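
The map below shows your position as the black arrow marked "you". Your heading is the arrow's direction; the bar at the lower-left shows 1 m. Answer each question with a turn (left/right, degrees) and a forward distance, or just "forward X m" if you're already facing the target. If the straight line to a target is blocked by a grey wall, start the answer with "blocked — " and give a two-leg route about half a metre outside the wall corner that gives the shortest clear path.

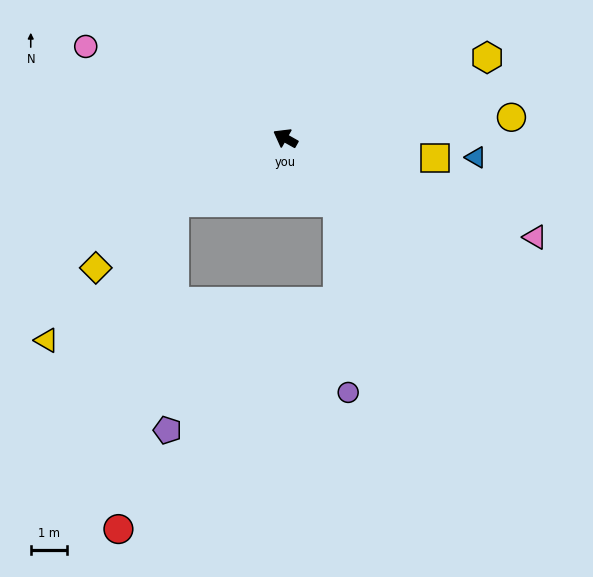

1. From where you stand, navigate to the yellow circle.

turn right 145°, forward 6.3 m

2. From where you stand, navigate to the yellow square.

turn right 158°, forward 4.2 m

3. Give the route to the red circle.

blocked — turn left 59°, forward 3.6 m, then turn left 51°, forward 9.3 m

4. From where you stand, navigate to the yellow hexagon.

turn right 129°, forward 6.1 m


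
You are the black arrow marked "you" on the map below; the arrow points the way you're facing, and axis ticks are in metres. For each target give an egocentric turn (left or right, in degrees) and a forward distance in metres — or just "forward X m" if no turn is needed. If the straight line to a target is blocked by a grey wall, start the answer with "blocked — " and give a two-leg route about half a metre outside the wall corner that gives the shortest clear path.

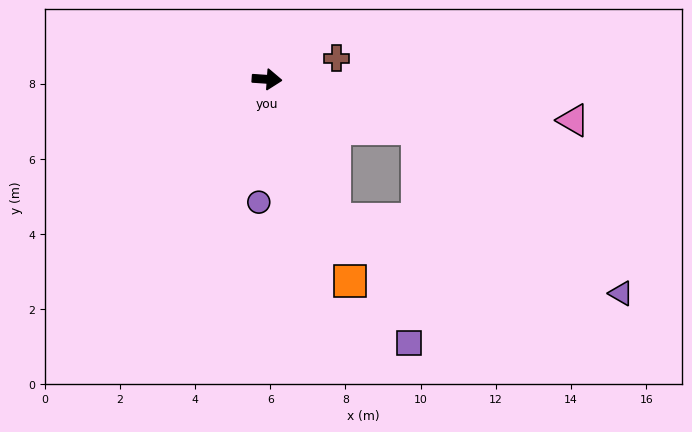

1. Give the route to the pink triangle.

turn right 4°, forward 8.2 m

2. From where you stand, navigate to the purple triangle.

blocked — turn right 15°, forward 4.2 m, then turn right 20°, forward 7.0 m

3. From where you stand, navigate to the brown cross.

turn left 21°, forward 1.9 m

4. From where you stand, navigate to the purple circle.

turn right 90°, forward 3.3 m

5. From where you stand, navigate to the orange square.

turn right 64°, forward 5.8 m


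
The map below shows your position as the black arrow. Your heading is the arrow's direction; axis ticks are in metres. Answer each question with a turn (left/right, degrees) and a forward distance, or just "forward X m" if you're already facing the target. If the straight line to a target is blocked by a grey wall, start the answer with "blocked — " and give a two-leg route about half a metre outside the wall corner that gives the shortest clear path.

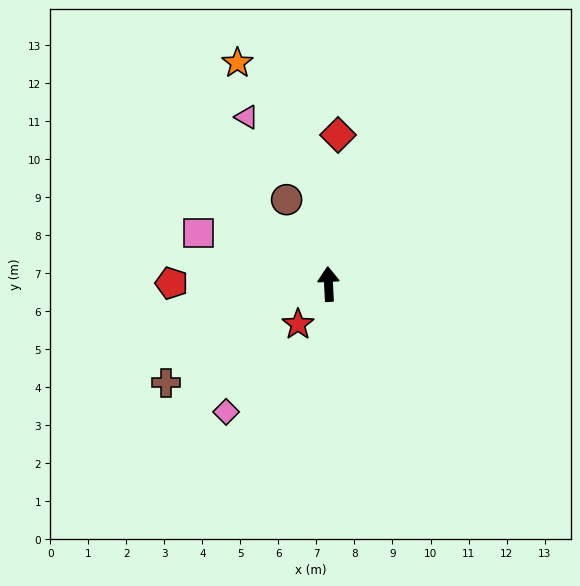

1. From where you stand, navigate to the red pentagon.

turn left 87°, forward 4.1 m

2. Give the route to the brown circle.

turn left 24°, forward 2.5 m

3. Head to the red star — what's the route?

turn left 140°, forward 1.3 m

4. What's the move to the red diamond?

turn right 6°, forward 3.9 m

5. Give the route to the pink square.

turn left 66°, forward 3.7 m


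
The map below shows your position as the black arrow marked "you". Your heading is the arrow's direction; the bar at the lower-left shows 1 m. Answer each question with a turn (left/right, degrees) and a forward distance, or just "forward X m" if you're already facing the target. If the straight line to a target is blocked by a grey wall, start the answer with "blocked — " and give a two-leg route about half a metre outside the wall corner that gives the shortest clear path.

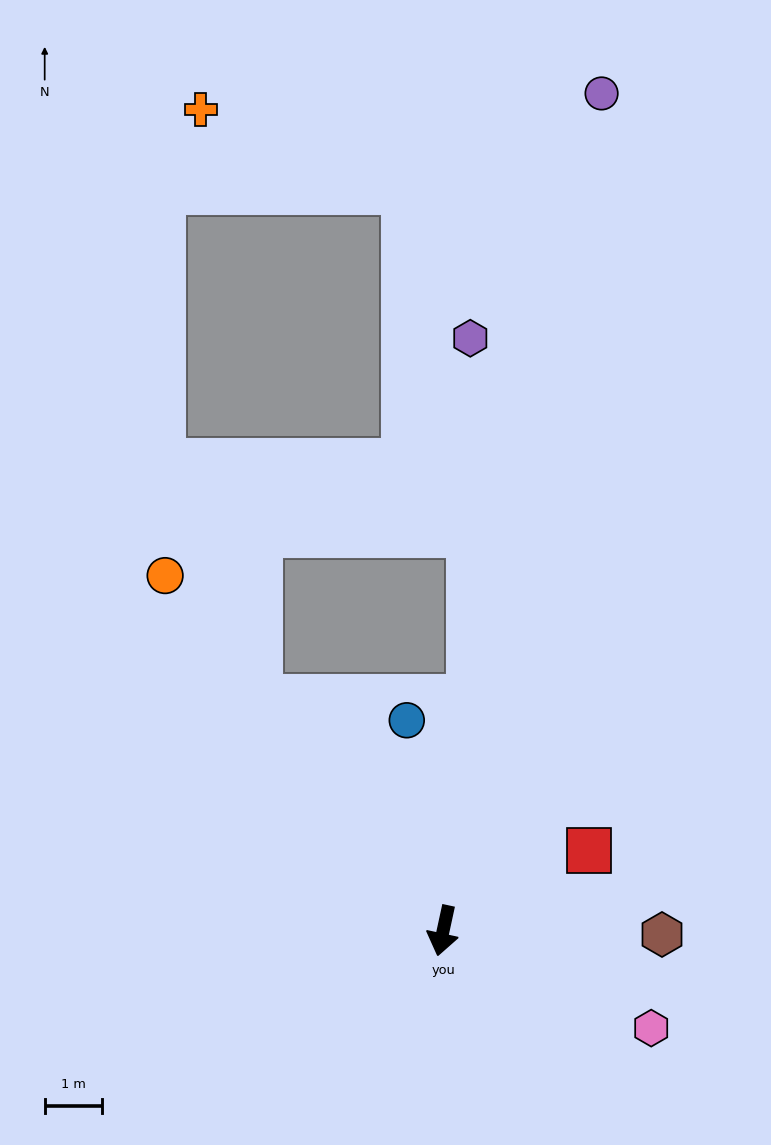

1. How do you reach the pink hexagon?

turn left 77°, forward 4.0 m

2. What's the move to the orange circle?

turn right 130°, forward 7.9 m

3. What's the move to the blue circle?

turn right 158°, forward 3.7 m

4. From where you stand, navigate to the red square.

turn left 131°, forward 2.9 m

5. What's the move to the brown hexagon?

turn left 101°, forward 3.8 m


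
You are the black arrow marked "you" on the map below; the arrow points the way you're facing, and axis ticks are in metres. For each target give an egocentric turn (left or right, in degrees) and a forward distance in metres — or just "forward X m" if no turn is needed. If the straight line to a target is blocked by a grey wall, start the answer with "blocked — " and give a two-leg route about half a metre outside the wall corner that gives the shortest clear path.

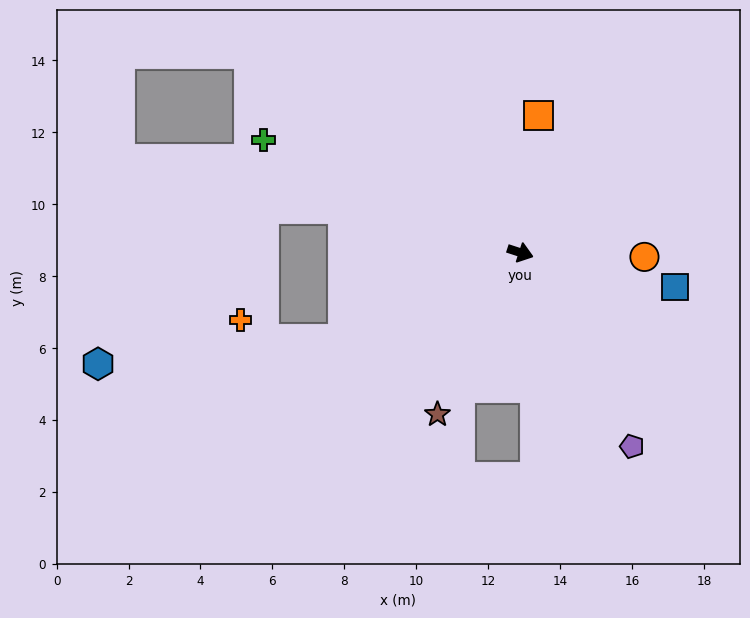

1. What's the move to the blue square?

turn left 6°, forward 4.4 m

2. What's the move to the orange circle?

turn left 16°, forward 3.5 m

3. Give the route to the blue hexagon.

blocked — turn right 136°, forward 5.5 m, then turn right 20°, forward 6.8 m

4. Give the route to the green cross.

turn left 174°, forward 7.8 m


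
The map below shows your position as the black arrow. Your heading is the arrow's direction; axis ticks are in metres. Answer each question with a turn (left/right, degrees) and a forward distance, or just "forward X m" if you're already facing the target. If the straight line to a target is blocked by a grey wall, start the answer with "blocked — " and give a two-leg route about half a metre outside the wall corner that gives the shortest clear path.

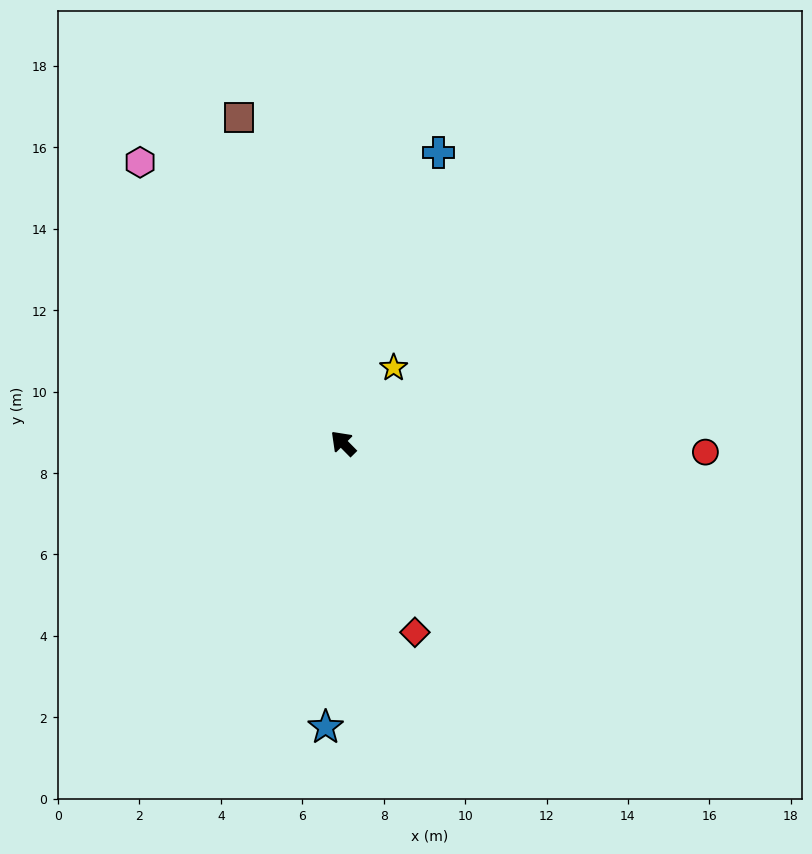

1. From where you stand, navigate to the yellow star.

turn right 78°, forward 2.2 m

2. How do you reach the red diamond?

turn left 156°, forward 5.0 m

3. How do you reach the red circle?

turn right 136°, forward 8.9 m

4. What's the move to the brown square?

turn right 27°, forward 8.4 m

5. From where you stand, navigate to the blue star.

turn left 132°, forward 7.0 m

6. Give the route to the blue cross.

turn right 63°, forward 7.5 m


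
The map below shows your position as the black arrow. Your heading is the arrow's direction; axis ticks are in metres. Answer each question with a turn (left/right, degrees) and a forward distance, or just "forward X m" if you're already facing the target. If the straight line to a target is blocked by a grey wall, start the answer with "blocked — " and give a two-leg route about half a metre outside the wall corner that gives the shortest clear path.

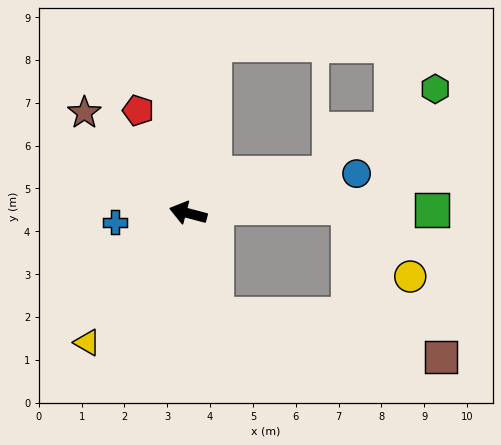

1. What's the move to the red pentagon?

turn right 49°, forward 2.7 m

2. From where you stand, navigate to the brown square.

blocked — turn left 120°, forward 2.5 m, then turn left 64°, forward 5.3 m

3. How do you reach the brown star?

turn right 29°, forward 3.4 m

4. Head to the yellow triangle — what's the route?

turn left 67°, forward 3.8 m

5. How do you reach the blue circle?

turn right 152°, forward 4.0 m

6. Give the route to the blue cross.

turn left 22°, forward 1.7 m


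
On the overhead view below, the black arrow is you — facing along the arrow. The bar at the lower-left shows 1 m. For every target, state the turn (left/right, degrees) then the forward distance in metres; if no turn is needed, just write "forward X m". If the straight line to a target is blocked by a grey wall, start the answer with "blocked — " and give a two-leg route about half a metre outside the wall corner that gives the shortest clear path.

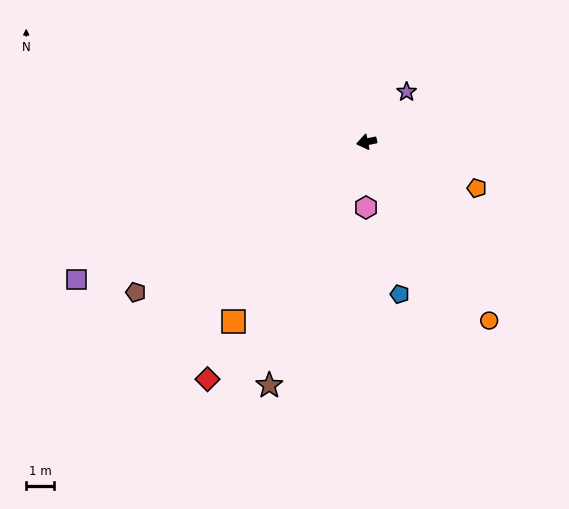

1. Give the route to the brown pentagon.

turn left 22°, forward 9.8 m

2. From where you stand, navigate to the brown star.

turn left 57°, forward 9.3 m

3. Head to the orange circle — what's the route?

turn left 113°, forward 7.7 m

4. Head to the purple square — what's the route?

turn left 14°, forward 11.4 m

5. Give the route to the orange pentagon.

turn left 146°, forward 4.3 m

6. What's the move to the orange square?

turn left 42°, forward 8.0 m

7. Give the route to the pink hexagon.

turn left 78°, forward 2.3 m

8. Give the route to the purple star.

turn right 140°, forward 2.3 m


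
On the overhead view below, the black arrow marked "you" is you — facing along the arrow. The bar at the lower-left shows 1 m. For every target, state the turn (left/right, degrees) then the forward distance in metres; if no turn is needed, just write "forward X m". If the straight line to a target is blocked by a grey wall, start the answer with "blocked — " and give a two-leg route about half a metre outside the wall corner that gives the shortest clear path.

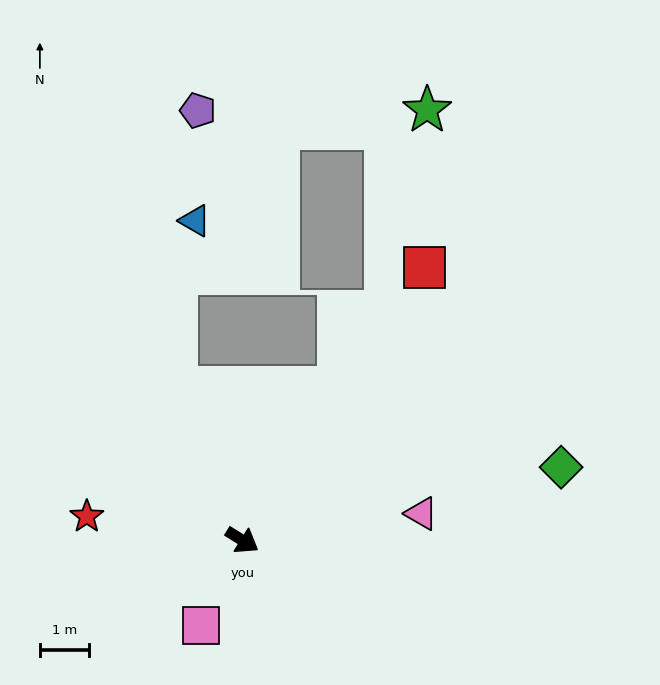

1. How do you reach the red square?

turn left 88°, forward 6.7 m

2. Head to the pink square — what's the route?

turn right 84°, forward 1.9 m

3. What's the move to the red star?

turn right 157°, forward 3.2 m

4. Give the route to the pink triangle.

turn left 40°, forward 3.7 m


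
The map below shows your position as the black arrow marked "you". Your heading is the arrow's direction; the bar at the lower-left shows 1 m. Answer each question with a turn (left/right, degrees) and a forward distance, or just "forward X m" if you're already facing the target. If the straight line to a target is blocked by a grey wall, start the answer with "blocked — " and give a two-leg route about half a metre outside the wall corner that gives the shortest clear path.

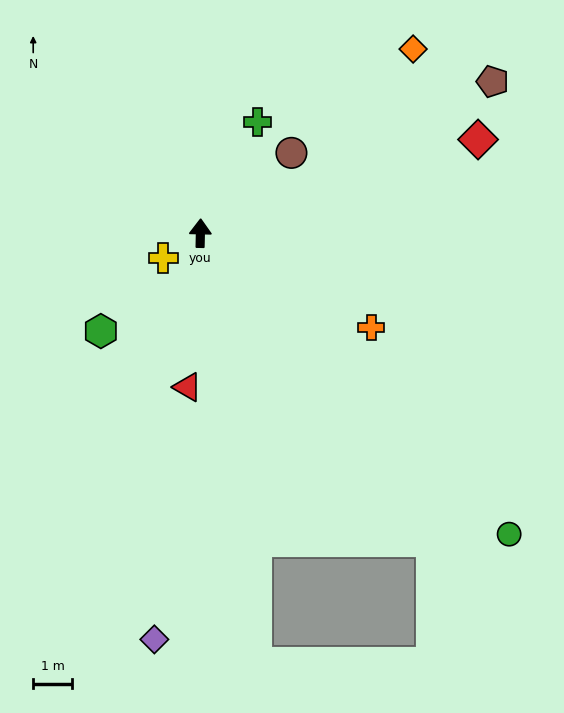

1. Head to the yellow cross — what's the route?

turn left 125°, forward 1.1 m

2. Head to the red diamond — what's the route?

turn right 70°, forward 7.5 m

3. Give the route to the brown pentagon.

turn right 61°, forward 8.5 m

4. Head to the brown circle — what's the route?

turn right 47°, forward 3.1 m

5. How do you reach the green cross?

turn right 26°, forward 3.2 m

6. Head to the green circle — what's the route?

turn right 133°, forward 11.1 m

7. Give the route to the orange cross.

turn right 118°, forward 5.0 m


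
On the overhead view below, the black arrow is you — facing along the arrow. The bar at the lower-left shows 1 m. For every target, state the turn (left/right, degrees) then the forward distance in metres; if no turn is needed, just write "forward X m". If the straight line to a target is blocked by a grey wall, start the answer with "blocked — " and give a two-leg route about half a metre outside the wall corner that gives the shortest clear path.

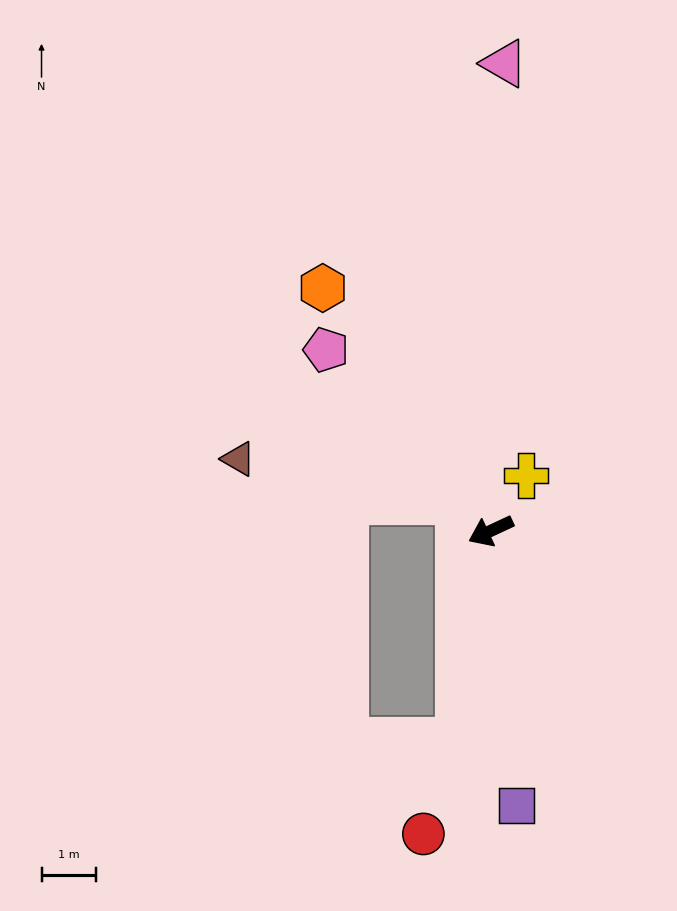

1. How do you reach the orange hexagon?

turn right 80°, forward 5.4 m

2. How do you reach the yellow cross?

turn right 147°, forward 1.2 m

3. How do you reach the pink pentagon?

turn right 73°, forward 4.5 m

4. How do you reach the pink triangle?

turn right 117°, forward 8.6 m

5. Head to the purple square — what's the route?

turn left 70°, forward 5.1 m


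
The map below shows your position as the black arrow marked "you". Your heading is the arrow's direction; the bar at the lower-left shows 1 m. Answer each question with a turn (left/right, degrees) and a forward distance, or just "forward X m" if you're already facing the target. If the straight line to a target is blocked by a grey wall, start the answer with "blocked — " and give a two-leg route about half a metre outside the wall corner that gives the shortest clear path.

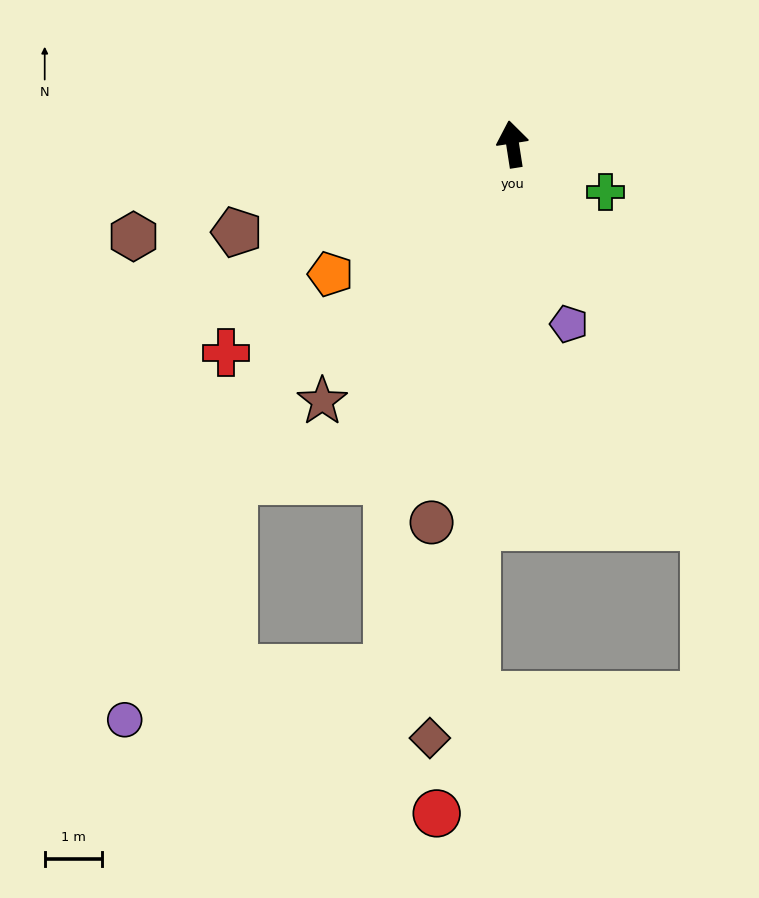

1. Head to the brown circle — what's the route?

turn left 159°, forward 6.8 m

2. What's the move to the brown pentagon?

turn left 99°, forward 5.1 m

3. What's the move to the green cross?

turn right 126°, forward 1.8 m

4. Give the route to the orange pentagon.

turn left 117°, forward 3.9 m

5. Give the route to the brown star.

turn left 135°, forward 5.6 m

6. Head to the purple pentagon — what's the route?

turn right 171°, forward 3.3 m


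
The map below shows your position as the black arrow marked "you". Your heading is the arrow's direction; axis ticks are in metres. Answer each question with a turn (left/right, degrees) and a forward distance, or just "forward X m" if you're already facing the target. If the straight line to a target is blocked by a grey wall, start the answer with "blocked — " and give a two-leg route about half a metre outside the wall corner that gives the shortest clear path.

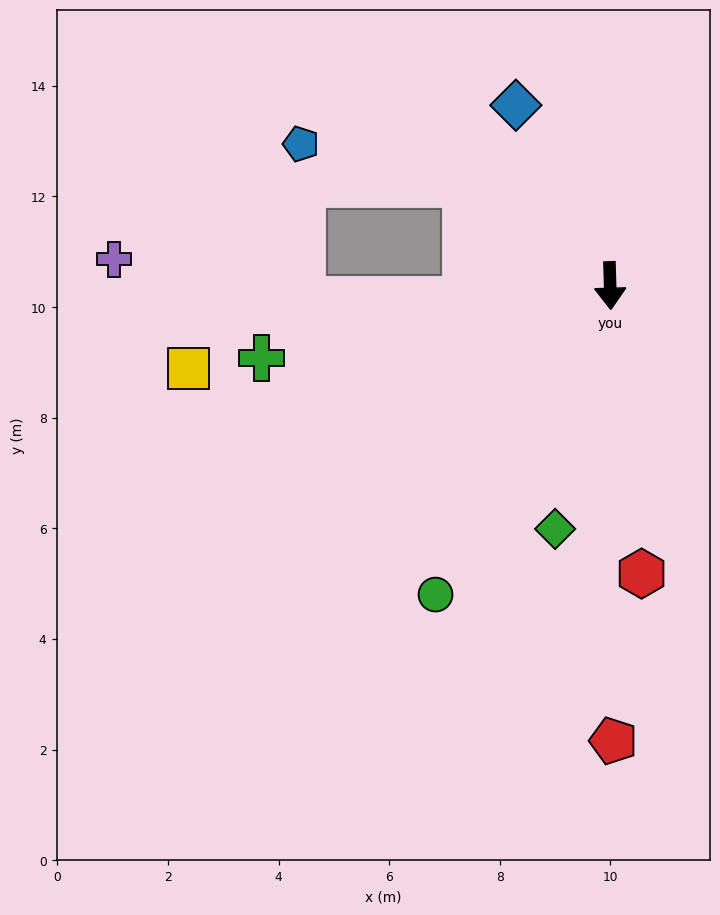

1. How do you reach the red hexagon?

turn left 5°, forward 5.2 m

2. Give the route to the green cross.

turn right 80°, forward 6.4 m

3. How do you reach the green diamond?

turn right 14°, forward 4.5 m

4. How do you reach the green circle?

turn right 31°, forward 6.4 m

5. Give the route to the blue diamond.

turn right 154°, forward 3.7 m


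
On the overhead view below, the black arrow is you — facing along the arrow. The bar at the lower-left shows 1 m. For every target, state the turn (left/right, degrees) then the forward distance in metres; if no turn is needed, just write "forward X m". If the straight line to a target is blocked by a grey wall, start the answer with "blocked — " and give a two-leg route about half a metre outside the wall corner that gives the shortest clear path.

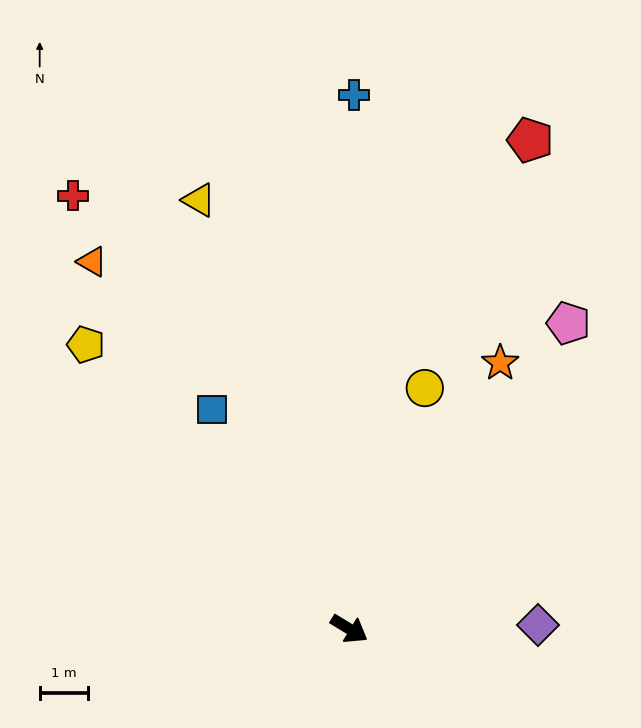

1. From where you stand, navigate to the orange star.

turn left 92°, forward 6.3 m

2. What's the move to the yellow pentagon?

turn left 164°, forward 8.0 m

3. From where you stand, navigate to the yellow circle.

turn left 104°, forward 5.2 m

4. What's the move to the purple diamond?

turn left 33°, forward 3.9 m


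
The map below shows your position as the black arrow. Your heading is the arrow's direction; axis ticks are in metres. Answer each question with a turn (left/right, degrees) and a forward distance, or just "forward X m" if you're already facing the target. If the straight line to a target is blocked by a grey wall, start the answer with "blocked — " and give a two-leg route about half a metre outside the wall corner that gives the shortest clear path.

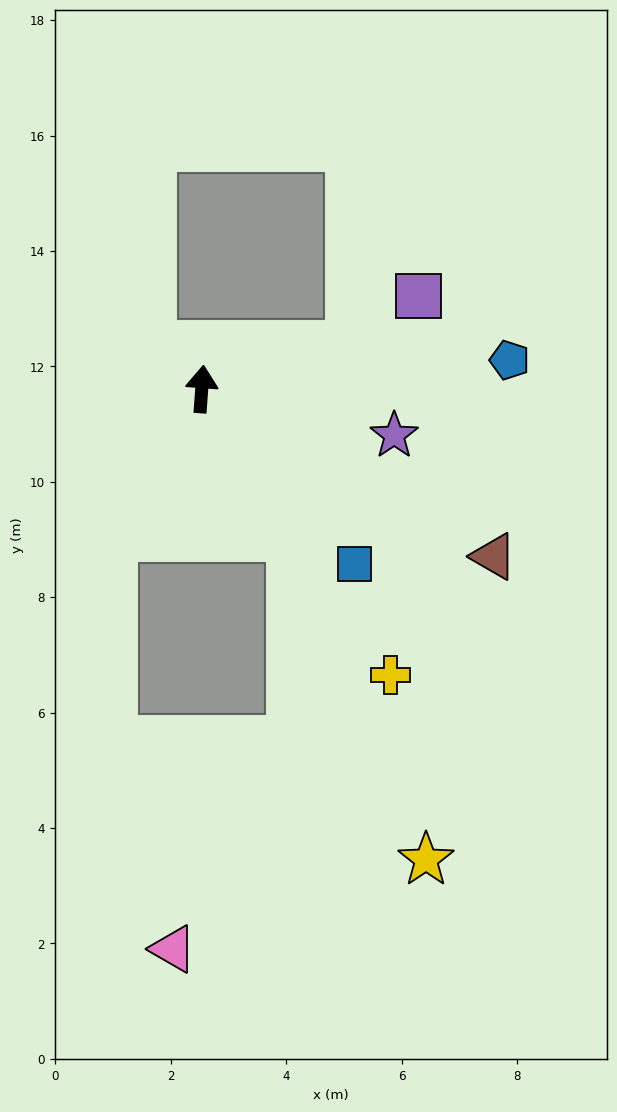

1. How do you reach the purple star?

turn right 99°, forward 3.4 m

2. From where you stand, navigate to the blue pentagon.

turn right 80°, forward 5.4 m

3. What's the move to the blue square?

turn right 135°, forward 4.0 m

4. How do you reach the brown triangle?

turn right 116°, forward 5.8 m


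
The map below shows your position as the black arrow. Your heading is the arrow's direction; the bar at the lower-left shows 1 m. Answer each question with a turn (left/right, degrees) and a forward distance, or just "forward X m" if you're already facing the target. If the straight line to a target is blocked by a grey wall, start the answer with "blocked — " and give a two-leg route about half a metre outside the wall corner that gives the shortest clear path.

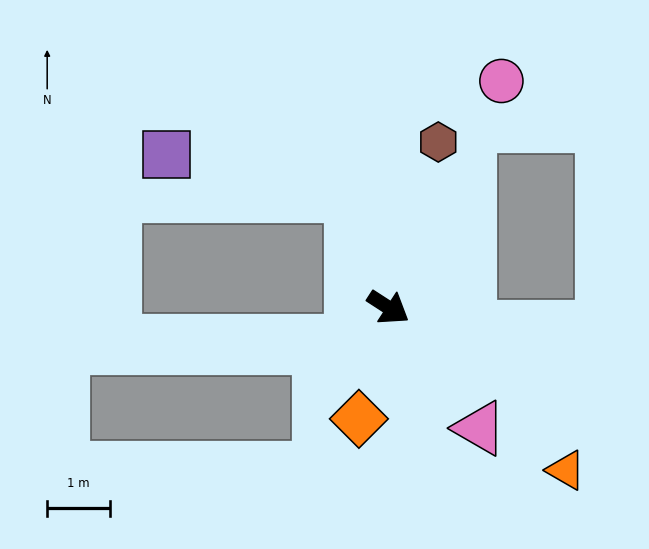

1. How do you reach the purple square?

blocked — turn left 141°, forward 1.9 m, then turn left 60°, forward 3.0 m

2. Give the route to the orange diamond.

turn right 72°, forward 1.8 m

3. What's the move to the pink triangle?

turn right 20°, forward 2.4 m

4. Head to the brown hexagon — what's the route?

turn left 106°, forward 2.7 m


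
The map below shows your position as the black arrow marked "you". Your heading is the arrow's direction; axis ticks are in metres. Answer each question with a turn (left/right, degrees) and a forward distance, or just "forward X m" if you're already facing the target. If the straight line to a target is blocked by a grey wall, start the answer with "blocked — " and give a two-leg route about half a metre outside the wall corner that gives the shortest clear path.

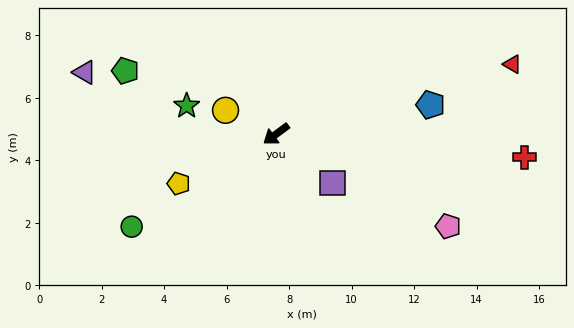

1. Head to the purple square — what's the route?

turn left 103°, forward 2.4 m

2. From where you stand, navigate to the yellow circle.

turn right 62°, forward 1.8 m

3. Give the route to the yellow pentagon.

turn right 9°, forward 3.5 m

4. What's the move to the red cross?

turn left 138°, forward 8.0 m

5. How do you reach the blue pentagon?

turn left 154°, forward 5.0 m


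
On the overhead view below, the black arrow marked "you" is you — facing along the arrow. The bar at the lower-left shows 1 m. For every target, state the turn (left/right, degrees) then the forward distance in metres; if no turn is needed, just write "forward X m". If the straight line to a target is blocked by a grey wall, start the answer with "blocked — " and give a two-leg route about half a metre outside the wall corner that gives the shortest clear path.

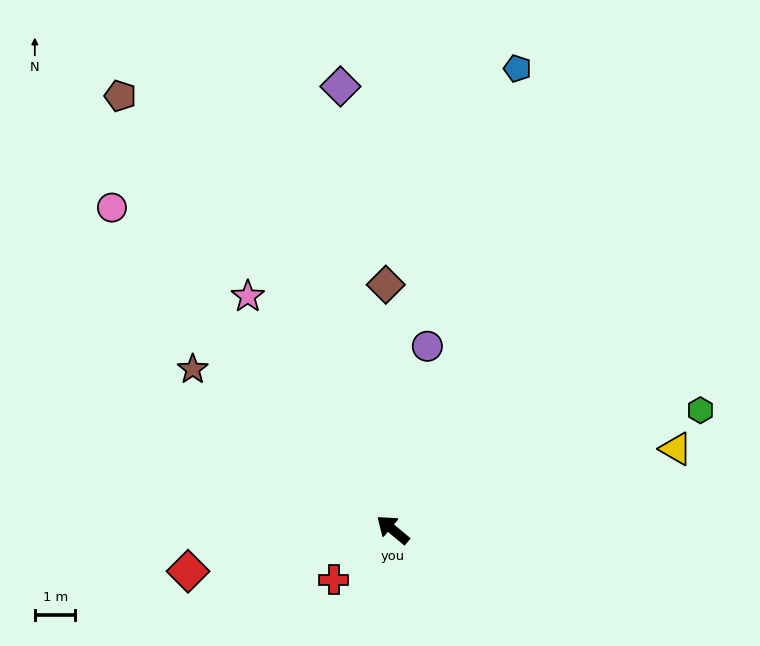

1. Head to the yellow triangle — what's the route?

turn right 124°, forward 7.2 m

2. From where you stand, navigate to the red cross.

turn left 80°, forward 1.9 m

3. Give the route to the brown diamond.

turn right 49°, forward 6.0 m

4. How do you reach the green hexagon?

turn right 119°, forward 8.1 m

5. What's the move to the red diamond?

turn left 51°, forward 5.1 m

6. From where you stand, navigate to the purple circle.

turn right 61°, forward 4.6 m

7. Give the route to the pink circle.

turn right 9°, forward 10.5 m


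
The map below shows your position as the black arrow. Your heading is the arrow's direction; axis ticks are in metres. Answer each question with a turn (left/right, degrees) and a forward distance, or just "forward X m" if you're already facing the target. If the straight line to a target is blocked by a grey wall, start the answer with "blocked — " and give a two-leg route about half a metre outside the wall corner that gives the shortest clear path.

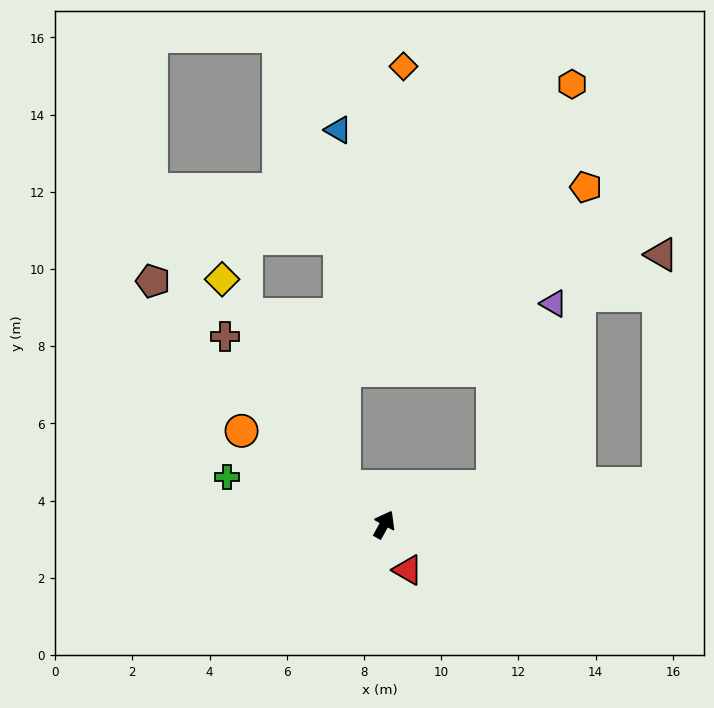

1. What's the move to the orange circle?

turn left 86°, forward 4.4 m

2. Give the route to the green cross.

turn left 102°, forward 4.3 m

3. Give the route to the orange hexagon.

blocked — turn right 42°, forward 3.0 m, then turn left 60°, forward 10.6 m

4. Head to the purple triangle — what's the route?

blocked — turn right 42°, forward 3.0 m, then turn left 52°, forward 5.0 m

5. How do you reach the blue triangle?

blocked — turn left 75°, forward 1.4 m, then turn right 45°, forward 9.2 m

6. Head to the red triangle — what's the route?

turn right 124°, forward 1.3 m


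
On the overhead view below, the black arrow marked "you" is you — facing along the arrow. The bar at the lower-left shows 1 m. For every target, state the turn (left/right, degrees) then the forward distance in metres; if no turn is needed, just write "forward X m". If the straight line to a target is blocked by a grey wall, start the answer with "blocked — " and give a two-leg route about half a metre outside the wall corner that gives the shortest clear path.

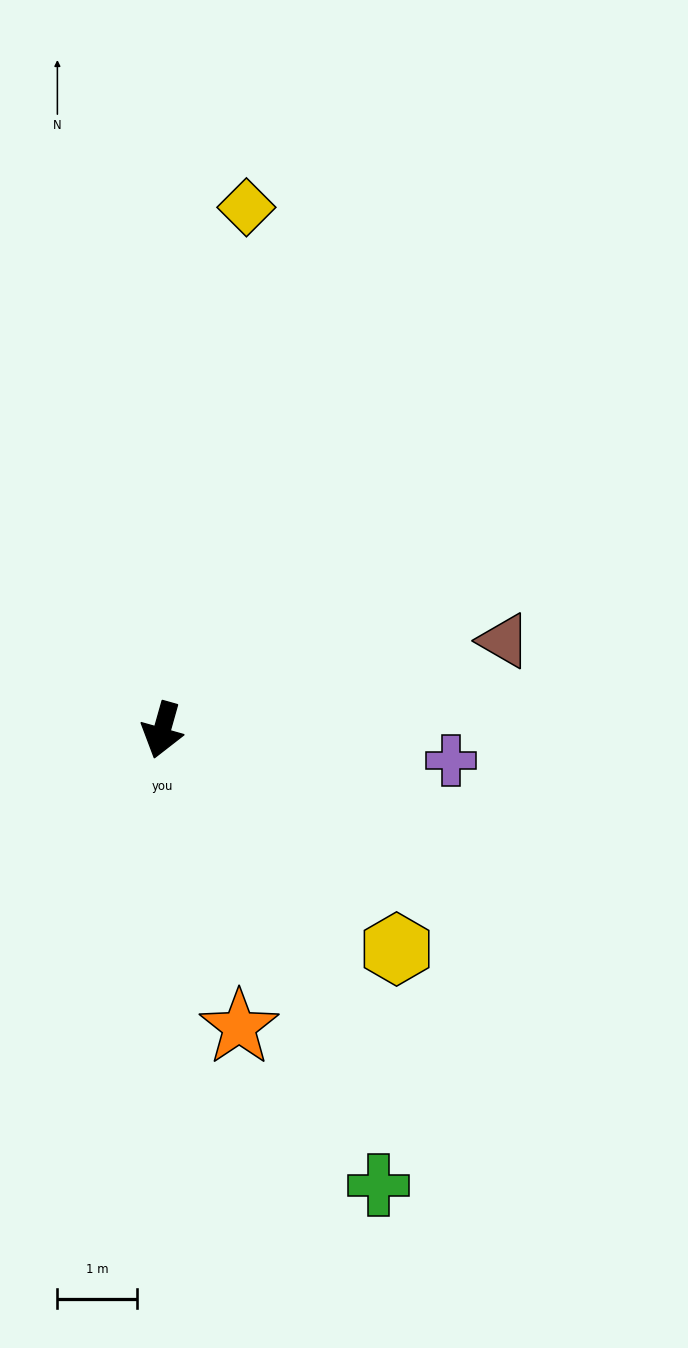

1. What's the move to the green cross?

turn left 41°, forward 6.3 m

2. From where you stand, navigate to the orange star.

turn left 30°, forward 3.8 m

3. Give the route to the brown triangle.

turn left 120°, forward 4.4 m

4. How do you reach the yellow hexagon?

turn left 63°, forward 4.0 m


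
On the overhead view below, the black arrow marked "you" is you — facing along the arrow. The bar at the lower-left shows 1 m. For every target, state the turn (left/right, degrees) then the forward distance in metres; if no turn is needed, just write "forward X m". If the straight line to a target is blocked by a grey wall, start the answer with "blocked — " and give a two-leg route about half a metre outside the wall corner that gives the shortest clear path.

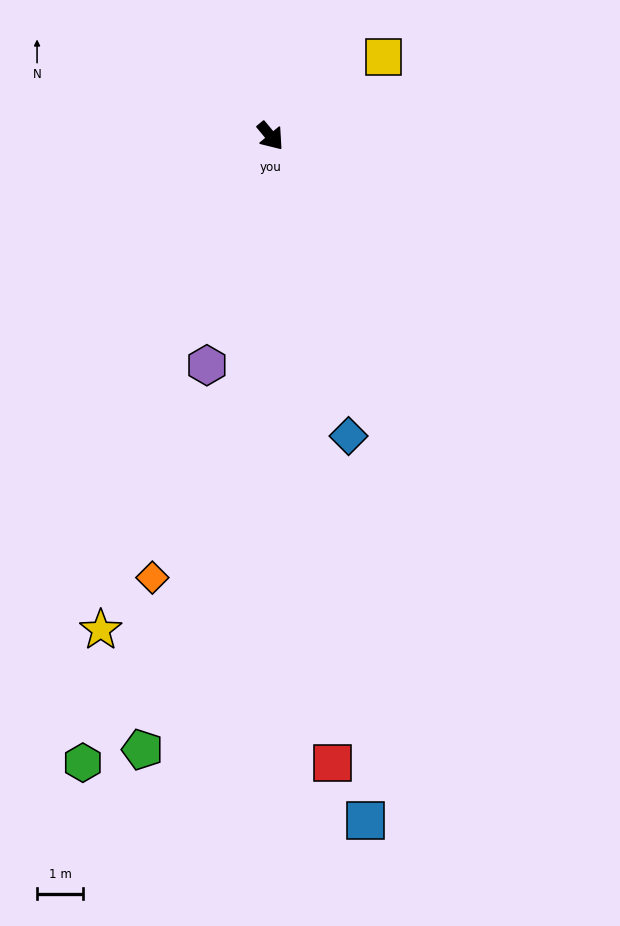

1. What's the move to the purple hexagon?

turn right 55°, forward 5.2 m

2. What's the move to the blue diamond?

turn right 25°, forward 6.7 m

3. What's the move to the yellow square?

turn left 85°, forward 3.0 m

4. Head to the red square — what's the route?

turn right 34°, forward 13.7 m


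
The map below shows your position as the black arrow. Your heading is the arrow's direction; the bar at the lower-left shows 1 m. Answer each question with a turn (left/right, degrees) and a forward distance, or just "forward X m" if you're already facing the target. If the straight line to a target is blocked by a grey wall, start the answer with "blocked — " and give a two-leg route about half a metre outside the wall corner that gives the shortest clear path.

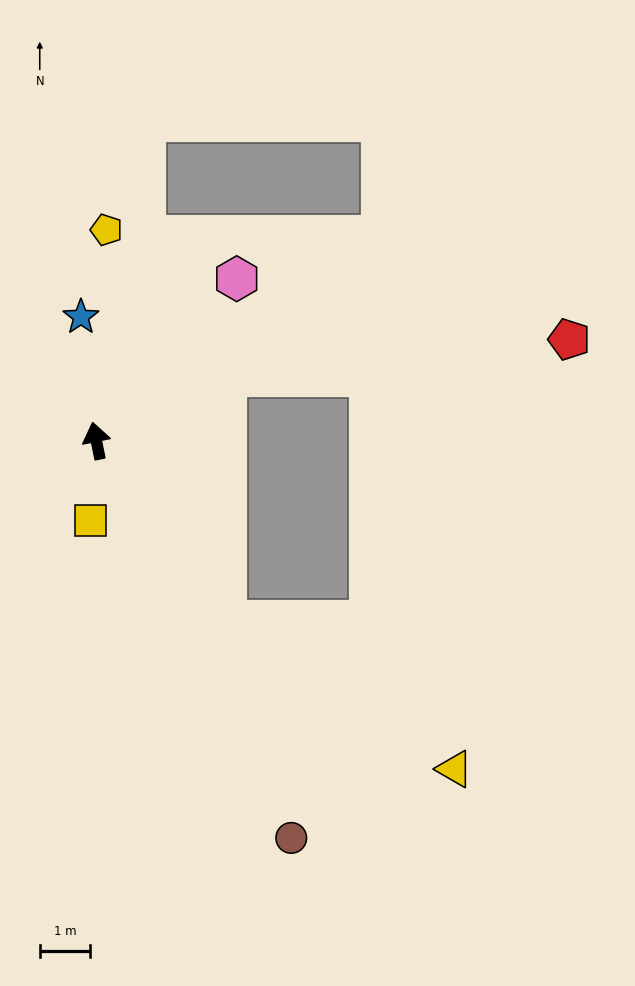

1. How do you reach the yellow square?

turn left 164°, forward 1.6 m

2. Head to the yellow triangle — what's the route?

blocked — turn right 156°, forward 4.4 m, then turn left 22°, forward 5.4 m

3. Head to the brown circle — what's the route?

turn right 165°, forward 8.7 m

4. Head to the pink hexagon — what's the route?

turn right 52°, forward 4.2 m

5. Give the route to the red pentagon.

blocked — turn right 75°, forward 2.8 m, then turn right 21°, forward 6.8 m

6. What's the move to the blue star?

turn right 4°, forward 2.5 m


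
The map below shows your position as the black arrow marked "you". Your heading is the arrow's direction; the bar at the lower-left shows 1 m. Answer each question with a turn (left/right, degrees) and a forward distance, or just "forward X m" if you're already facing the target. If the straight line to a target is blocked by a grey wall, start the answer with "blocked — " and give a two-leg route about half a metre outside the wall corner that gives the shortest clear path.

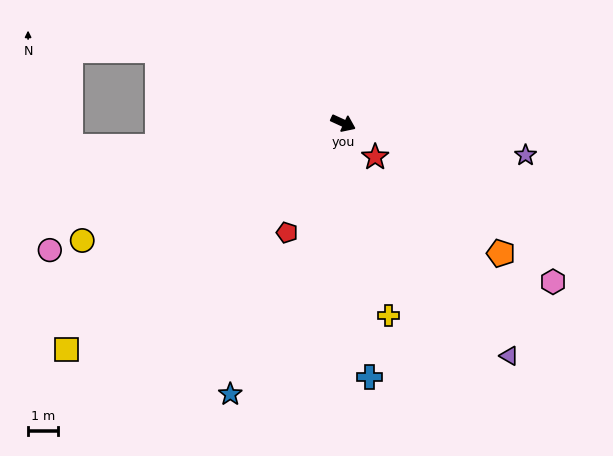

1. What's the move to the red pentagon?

turn right 93°, forward 4.1 m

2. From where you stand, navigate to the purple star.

turn left 15°, forward 6.2 m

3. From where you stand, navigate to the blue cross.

turn right 59°, forward 8.5 m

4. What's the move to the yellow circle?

turn right 131°, forward 9.5 m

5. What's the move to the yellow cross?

turn right 52°, forward 6.6 m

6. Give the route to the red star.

turn right 22°, forward 1.6 m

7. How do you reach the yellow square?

turn right 116°, forward 11.9 m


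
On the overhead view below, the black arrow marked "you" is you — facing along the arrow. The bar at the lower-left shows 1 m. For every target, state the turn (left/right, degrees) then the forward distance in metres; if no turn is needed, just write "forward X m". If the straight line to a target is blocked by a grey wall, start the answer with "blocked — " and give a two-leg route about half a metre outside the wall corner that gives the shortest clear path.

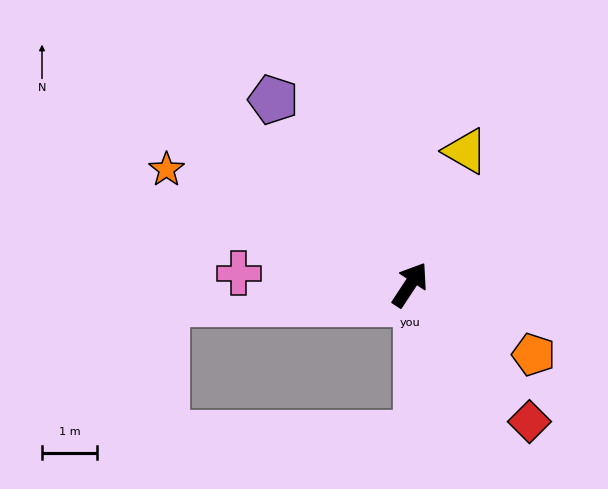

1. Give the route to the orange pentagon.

turn right 86°, forward 2.6 m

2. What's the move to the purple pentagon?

turn left 70°, forward 4.2 m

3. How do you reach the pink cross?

turn left 120°, forward 3.1 m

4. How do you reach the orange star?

turn left 98°, forward 4.9 m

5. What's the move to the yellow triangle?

turn left 11°, forward 2.6 m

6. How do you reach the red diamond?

turn right 106°, forward 3.3 m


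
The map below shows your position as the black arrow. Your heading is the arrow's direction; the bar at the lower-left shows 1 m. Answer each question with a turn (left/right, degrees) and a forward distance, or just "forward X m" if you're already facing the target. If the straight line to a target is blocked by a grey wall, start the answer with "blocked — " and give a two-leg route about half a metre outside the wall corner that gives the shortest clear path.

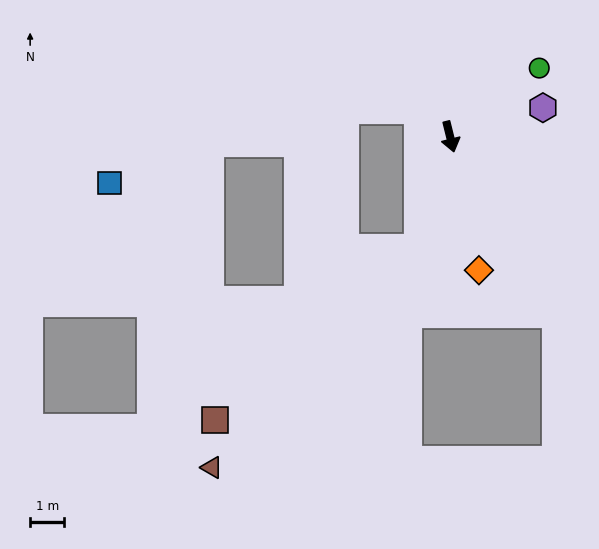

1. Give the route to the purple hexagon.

turn left 93°, forward 2.8 m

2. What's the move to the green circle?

turn left 114°, forward 3.3 m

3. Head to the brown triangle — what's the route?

blocked — turn right 30°, forward 3.4 m, then turn right 27°, forward 8.8 m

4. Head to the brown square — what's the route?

blocked — turn right 30°, forward 3.4 m, then turn right 34°, forward 7.8 m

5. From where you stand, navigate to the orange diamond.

forward 4.0 m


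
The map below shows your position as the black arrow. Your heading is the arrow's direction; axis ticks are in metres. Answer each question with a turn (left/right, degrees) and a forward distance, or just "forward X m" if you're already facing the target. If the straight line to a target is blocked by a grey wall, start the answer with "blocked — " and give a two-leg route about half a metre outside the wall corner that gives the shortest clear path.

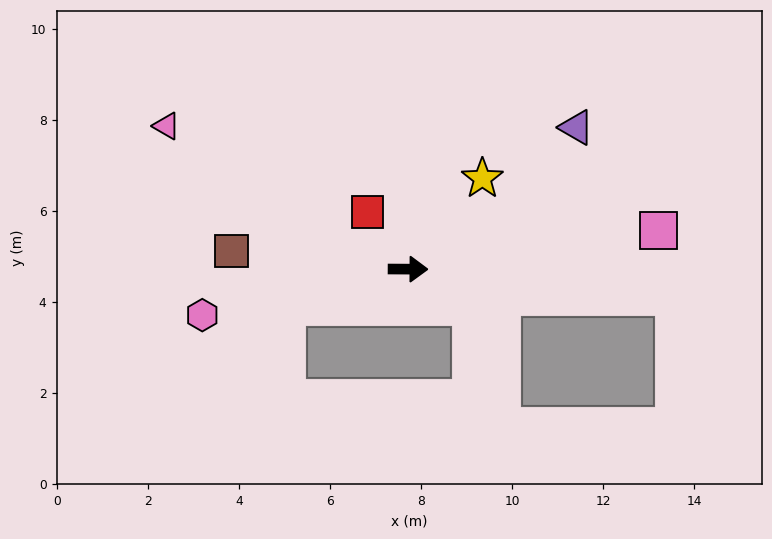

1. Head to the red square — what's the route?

turn left 126°, forward 1.5 m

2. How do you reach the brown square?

turn left 174°, forward 3.9 m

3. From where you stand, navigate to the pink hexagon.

turn right 167°, forward 4.6 m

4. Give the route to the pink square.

turn left 9°, forward 5.6 m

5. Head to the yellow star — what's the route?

turn left 51°, forward 2.6 m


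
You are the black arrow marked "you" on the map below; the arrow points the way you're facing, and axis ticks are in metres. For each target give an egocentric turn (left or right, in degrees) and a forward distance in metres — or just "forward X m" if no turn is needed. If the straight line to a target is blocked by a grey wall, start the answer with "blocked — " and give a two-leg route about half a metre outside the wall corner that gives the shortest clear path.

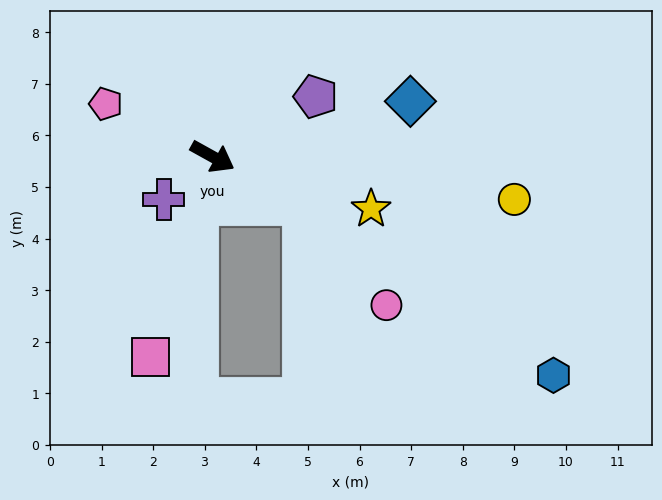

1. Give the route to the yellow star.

turn left 11°, forward 3.2 m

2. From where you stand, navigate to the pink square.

turn right 78°, forward 4.1 m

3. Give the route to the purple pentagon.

turn left 59°, forward 2.3 m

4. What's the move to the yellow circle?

turn left 21°, forward 5.9 m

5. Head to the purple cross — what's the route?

turn right 110°, forward 1.3 m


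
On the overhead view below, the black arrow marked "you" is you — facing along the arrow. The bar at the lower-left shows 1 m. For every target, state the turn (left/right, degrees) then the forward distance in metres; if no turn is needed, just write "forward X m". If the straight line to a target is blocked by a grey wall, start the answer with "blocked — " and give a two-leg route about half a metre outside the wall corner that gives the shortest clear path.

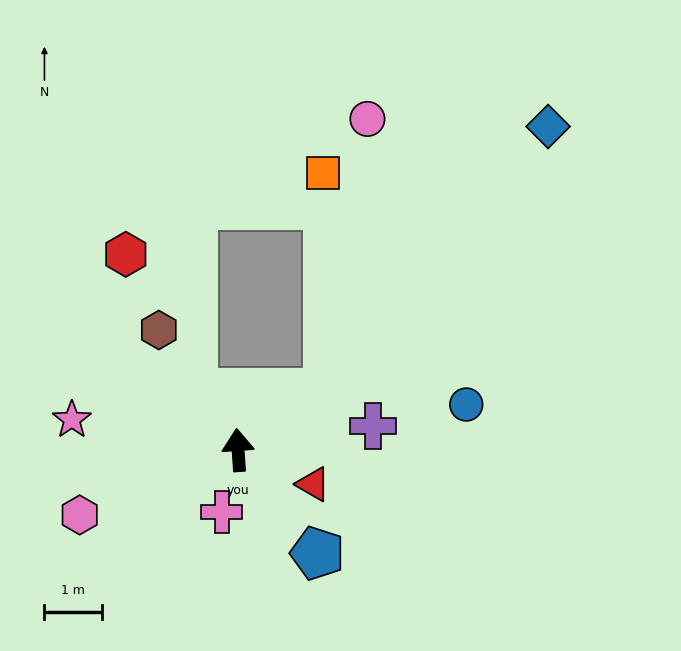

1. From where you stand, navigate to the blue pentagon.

turn right 146°, forward 2.3 m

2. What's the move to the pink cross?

turn left 161°, forward 1.1 m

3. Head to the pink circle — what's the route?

blocked — turn right 61°, forward 1.9 m, then turn left 49°, forward 4.8 m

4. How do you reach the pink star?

turn left 76°, forward 2.9 m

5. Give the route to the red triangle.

turn right 119°, forward 1.4 m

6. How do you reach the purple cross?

turn right 84°, forward 2.4 m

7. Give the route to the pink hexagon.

turn left 108°, forward 3.0 m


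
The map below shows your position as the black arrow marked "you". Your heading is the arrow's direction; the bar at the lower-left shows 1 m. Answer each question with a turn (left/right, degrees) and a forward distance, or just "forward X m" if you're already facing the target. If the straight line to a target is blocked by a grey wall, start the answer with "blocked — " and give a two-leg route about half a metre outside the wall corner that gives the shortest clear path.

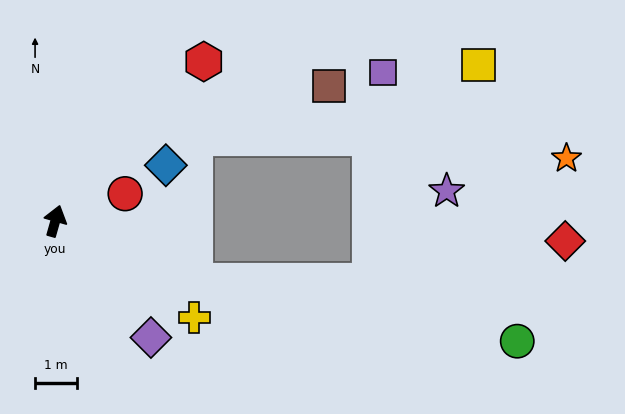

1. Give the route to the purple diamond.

turn right 125°, forward 3.6 m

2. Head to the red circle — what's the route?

turn right 53°, forward 1.8 m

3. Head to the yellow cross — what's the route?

turn right 109°, forward 4.0 m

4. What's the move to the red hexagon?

turn right 27°, forward 5.2 m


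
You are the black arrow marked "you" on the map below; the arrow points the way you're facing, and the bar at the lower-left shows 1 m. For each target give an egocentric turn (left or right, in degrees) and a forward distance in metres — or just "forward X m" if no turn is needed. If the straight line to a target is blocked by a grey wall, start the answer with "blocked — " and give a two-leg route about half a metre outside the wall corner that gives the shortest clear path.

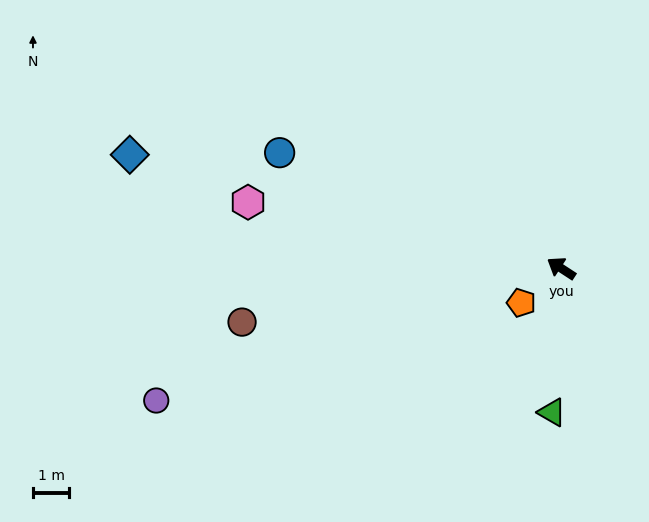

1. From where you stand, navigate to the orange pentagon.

turn left 74°, forward 1.5 m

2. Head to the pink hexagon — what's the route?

turn left 21°, forward 8.8 m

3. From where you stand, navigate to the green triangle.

turn left 119°, forward 4.0 m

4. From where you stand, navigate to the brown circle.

turn left 43°, forward 8.9 m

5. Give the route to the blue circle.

turn left 11°, forward 8.4 m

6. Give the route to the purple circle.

turn left 51°, forward 11.7 m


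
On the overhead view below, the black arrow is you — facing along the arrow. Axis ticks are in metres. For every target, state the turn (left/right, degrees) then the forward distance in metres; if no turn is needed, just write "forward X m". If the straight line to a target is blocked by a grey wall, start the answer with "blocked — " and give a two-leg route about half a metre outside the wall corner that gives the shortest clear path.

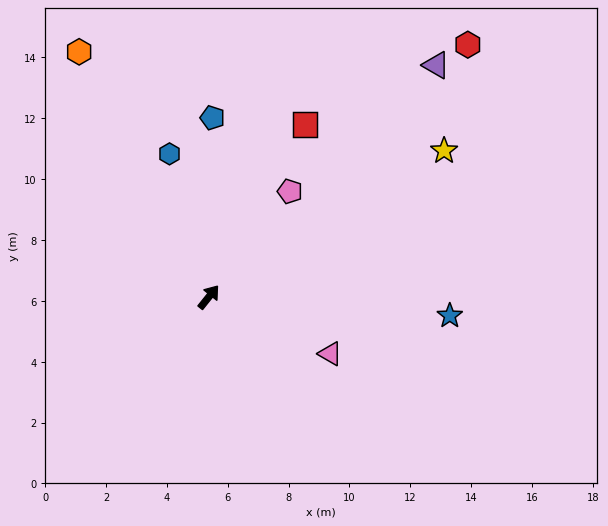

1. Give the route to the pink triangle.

turn right 76°, forward 4.4 m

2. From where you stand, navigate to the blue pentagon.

turn left 37°, forward 5.9 m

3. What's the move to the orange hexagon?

turn left 67°, forward 9.1 m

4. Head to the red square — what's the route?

turn left 10°, forward 6.5 m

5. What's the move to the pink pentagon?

forward 4.4 m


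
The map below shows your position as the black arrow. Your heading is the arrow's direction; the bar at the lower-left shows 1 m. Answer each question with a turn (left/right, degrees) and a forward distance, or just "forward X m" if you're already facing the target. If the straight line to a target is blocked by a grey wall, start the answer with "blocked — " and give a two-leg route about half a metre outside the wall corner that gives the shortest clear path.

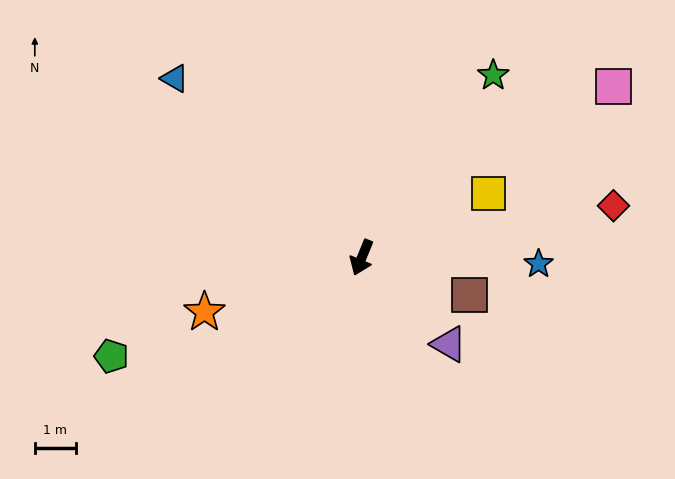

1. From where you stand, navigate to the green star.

turn left 166°, forward 5.4 m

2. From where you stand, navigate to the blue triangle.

turn right 112°, forward 6.3 m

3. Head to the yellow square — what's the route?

turn left 139°, forward 3.4 m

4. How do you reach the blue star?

turn left 110°, forward 4.3 m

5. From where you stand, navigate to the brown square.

turn left 93°, forward 2.8 m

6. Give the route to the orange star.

turn right 49°, forward 4.0 m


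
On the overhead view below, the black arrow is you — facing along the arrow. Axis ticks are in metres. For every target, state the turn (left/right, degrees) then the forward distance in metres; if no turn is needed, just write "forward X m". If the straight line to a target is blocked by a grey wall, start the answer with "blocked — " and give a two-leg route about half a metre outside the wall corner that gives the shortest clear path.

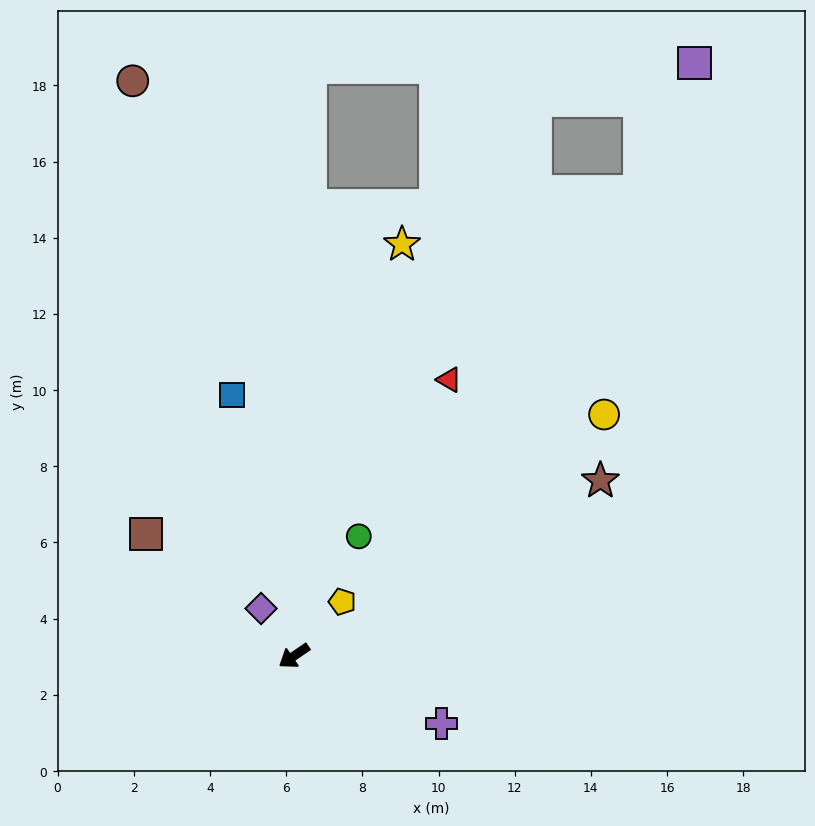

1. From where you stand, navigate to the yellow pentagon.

turn right 166°, forward 1.9 m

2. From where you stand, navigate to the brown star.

turn left 175°, forward 9.3 m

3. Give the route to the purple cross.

turn left 121°, forward 4.3 m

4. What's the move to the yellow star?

turn right 139°, forward 11.2 m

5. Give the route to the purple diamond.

turn right 90°, forward 1.5 m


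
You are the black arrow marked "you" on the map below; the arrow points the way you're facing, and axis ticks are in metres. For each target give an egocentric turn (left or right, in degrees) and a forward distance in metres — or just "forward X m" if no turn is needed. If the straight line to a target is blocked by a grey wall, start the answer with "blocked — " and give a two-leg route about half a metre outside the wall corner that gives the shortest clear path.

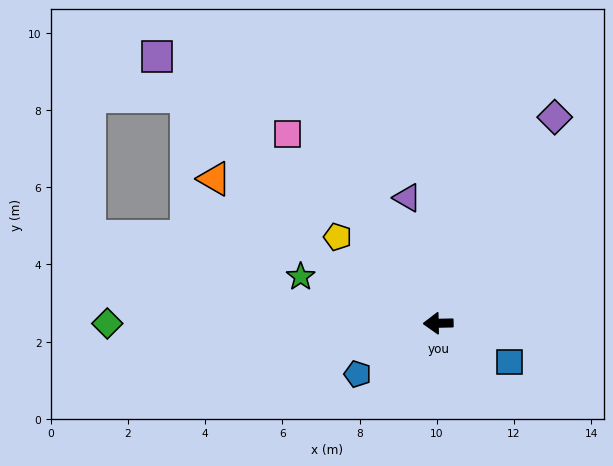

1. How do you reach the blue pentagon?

turn left 31°, forward 2.5 m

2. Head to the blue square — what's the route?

turn left 150°, forward 2.1 m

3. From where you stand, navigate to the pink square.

turn right 53°, forward 6.3 m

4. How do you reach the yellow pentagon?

turn right 42°, forward 3.4 m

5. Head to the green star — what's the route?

turn right 20°, forward 3.8 m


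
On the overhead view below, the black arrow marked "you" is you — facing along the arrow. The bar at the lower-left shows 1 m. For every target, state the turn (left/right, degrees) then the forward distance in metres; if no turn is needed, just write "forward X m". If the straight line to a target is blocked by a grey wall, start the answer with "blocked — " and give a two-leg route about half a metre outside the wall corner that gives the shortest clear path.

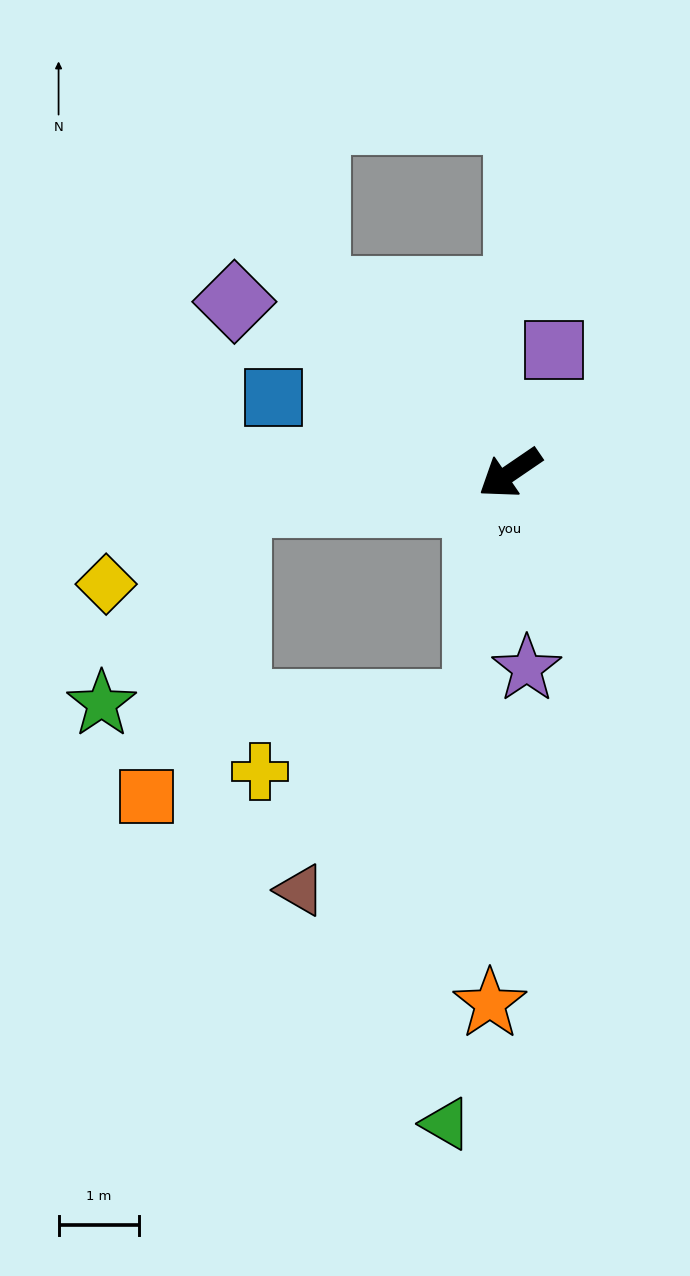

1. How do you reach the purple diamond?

turn right 66°, forward 4.1 m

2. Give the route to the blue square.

turn right 52°, forward 3.1 m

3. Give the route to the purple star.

turn left 61°, forward 2.5 m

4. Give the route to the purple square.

turn right 144°, forward 1.6 m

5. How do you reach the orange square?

blocked — turn right 28°, forward 3.4 m, then turn left 67°, forward 3.8 m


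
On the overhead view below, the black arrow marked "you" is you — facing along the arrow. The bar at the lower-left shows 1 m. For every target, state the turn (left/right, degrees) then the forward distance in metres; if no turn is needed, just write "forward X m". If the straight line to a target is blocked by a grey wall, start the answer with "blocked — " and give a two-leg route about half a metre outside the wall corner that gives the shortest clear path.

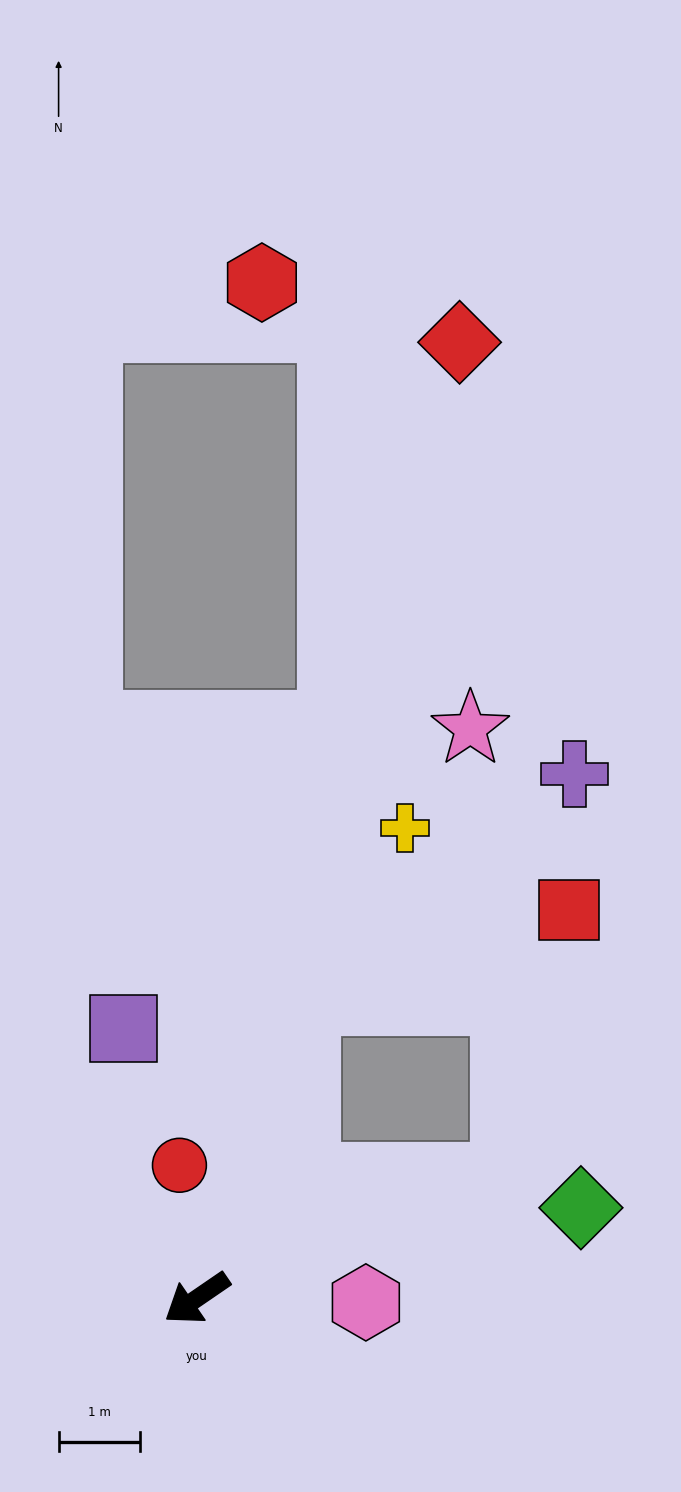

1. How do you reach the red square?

blocked — turn right 144°, forward 3.9 m, then turn right 52°, forward 3.4 m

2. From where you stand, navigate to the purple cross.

blocked — turn right 144°, forward 3.9 m, then turn right 30°, forward 4.3 m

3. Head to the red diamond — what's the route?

turn right 140°, forward 12.1 m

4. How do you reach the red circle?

turn right 117°, forward 1.6 m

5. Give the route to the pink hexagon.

turn left 144°, forward 2.1 m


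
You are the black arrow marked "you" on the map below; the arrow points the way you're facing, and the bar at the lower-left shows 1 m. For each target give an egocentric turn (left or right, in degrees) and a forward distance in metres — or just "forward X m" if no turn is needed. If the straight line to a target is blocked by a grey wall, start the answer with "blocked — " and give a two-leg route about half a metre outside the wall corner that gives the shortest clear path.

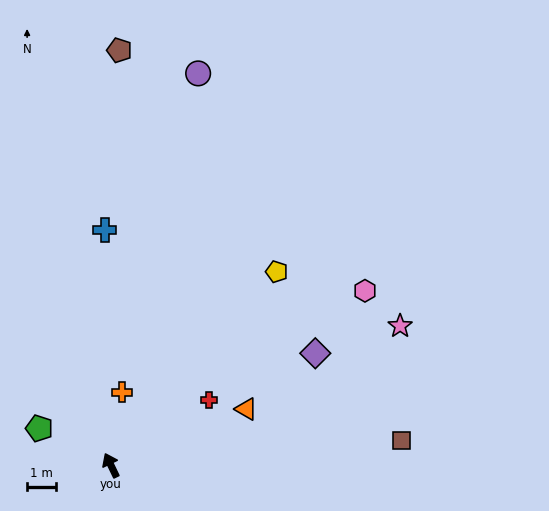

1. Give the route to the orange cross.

turn right 34°, forward 2.5 m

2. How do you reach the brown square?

turn right 111°, forward 10.0 m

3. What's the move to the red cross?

turn right 82°, forward 4.0 m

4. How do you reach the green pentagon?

turn left 37°, forward 2.7 m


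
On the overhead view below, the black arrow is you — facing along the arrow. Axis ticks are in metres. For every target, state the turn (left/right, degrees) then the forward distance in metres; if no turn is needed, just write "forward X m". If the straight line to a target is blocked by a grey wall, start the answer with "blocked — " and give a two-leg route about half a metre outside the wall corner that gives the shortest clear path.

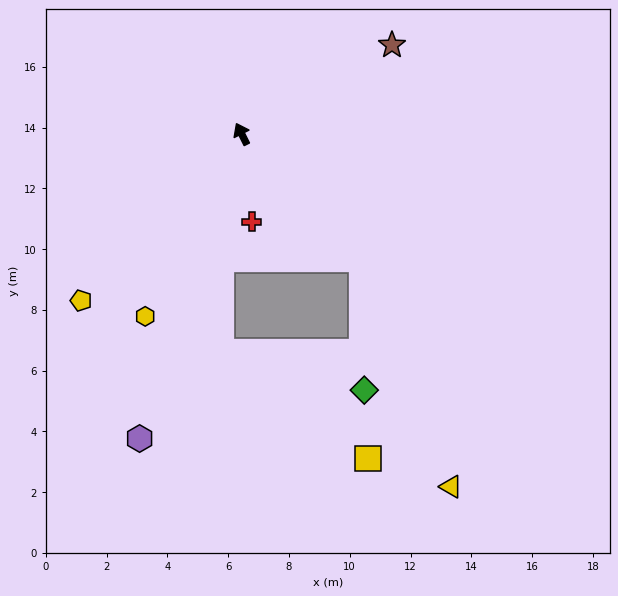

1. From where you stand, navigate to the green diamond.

blocked — turn right 163°, forward 5.7 m, then turn right 42°, forward 4.3 m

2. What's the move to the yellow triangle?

blocked — turn right 163°, forward 5.7 m, then turn right 22°, forward 8.0 m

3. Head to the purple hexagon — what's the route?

turn left 135°, forward 10.6 m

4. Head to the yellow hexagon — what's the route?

turn left 126°, forward 6.8 m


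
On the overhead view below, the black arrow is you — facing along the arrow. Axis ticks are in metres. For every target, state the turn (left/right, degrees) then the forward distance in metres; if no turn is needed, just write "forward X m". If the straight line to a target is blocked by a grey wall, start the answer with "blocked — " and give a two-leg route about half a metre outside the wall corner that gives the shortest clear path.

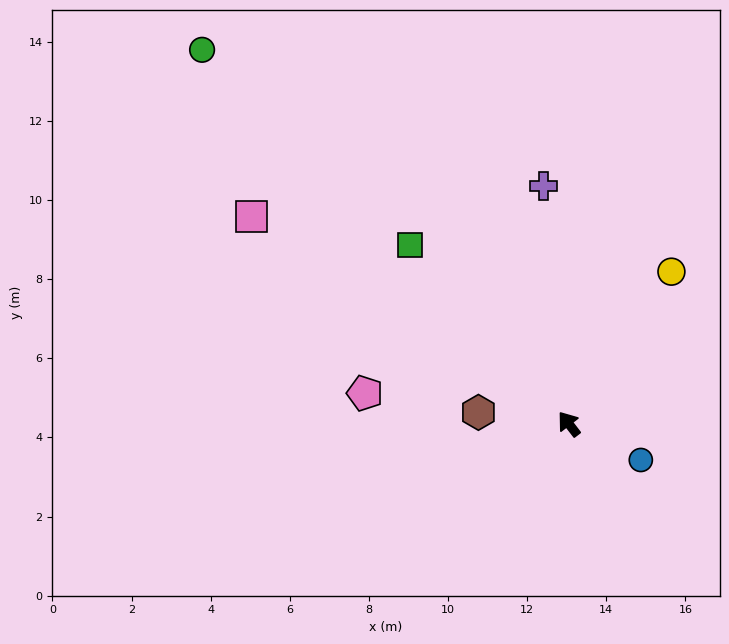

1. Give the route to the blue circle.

turn right 154°, forward 2.0 m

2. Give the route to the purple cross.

turn right 31°, forward 6.0 m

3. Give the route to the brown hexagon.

turn left 45°, forward 2.3 m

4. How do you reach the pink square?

turn left 19°, forward 9.6 m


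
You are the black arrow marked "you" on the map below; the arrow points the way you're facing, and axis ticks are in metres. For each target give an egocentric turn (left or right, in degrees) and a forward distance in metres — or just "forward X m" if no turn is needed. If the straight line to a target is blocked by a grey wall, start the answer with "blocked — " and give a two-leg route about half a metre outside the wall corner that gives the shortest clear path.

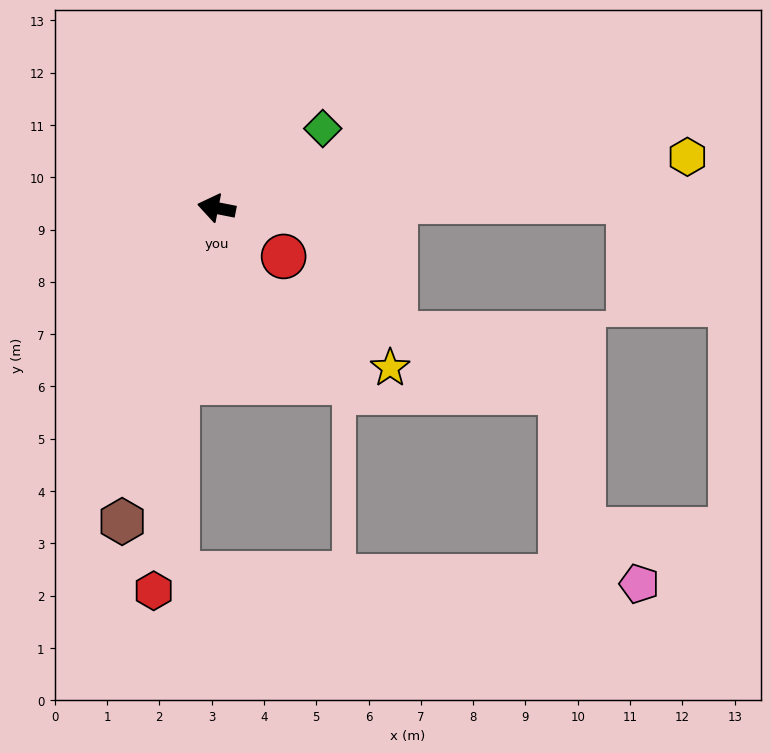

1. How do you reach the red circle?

turn left 155°, forward 1.6 m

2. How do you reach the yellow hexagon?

turn right 163°, forward 9.1 m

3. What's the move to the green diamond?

turn right 132°, forward 2.5 m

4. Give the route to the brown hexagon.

turn left 84°, forward 6.3 m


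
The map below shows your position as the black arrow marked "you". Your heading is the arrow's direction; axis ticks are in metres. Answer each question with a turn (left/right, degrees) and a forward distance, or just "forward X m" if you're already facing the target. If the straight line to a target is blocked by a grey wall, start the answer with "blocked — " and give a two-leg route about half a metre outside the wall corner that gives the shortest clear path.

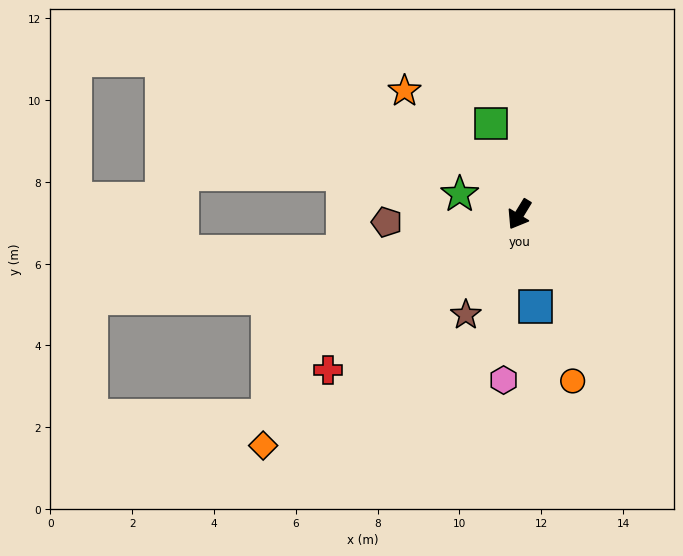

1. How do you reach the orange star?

turn right 106°, forward 4.1 m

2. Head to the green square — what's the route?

turn right 131°, forward 2.3 m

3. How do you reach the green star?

turn right 77°, forward 1.5 m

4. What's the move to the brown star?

turn left 3°, forward 2.8 m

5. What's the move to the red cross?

turn right 19°, forward 6.0 m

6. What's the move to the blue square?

turn left 41°, forward 2.3 m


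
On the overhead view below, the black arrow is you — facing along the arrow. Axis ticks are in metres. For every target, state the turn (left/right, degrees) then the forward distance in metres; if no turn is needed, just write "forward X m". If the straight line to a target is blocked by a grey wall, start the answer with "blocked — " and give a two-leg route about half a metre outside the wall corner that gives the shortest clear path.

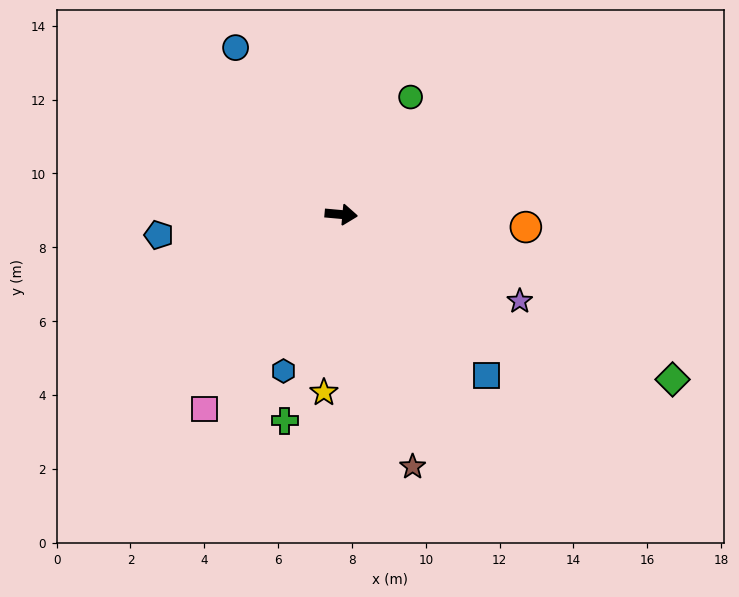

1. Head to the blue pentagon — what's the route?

turn right 168°, forward 5.0 m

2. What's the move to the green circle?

turn left 65°, forward 3.7 m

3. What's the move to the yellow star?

turn right 90°, forward 4.8 m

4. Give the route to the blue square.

turn right 43°, forward 5.9 m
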